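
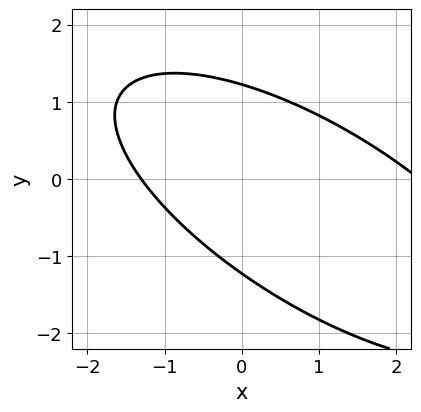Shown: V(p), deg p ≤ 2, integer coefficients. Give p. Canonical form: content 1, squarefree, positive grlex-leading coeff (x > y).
x^2 + 2*x*y + 2*y^2 - x - 3

First, the degree is 2 — the shape is more complex than any degree-1 curve.
Finally, matching integer coefficients to the picture gives p.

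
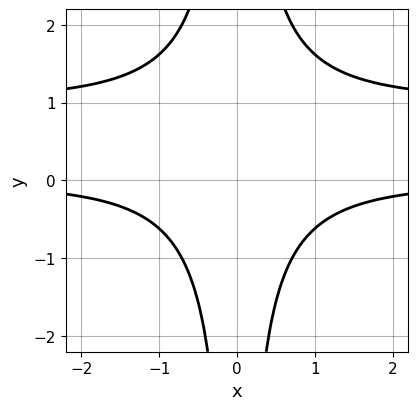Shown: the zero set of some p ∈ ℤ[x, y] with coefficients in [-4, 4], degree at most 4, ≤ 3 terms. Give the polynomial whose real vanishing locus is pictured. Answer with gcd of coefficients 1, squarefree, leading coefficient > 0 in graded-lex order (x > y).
1. deg p = 4. A generic line meets the curve in up to 4 points.
2. Symmetries: the x ↦ −x reflection is a symmetry, so x appears only in even powers.
3. Observable constraints: it misses every integer gridline on the y-axis; no x-intercept at any integer in the box.
4. Fitting integer coefficients to these (and the overall shape) gives p.

x^2*y^2 - x^2*y - 1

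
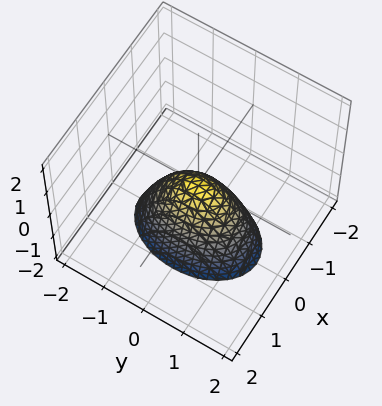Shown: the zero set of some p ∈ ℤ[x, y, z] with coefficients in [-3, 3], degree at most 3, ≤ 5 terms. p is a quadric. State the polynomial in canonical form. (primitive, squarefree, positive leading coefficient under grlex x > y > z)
The degree is 2 — a paraboloid; a quadric.
Symmetries: it's symmetric under x → −x, forcing even powers of x; it's symmetric under y → −y, forcing even powers of y.
Reading off the gridlines: it crosses the z-axis at the gridline z = 0; one y-axis crossing is at y = 0; it crosses the x-axis at the gridline x = 0.
Matching integer coefficients to the picture gives p.

2*x^2 + y^2 + z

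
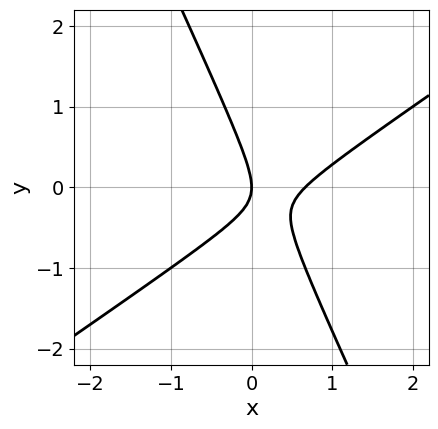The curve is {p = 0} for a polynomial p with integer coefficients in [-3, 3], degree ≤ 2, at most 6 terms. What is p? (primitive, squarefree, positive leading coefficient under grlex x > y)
3*x^2 - 3*x*y - 2*y^2 - 2*x

deg p = 2.
Against the integer gridlines: it meets the y-axis at y = 0 (among the integer gridlines); it crosses the x-axis at the gridline x = 0.
Assembling these constraints gives the stated polynomial.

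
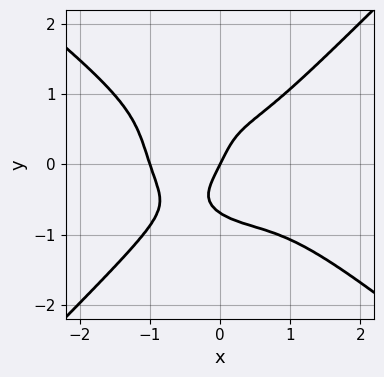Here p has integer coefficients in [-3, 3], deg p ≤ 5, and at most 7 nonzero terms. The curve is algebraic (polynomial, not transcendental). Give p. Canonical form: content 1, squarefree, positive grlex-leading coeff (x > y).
First, deg p = 4.
Next, from the axis intercepts and sections: one y-axis crossing is at y = 0; among the integer gridlines, it crosses the x-axis at x ∈ {-1, 0}.
Finally, matching integer coefficients to the picture gives p.

2*x^4 + x^3*y - 3*y^4 + 2*x - y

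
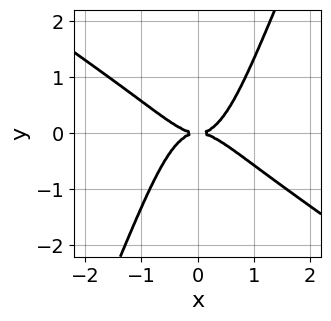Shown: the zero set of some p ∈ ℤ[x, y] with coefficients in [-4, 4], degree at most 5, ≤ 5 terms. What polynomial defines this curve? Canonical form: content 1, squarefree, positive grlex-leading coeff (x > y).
3*x^4 + 3*x^3*y - 2*x^2*y^2 - 2*y^2

(a) The degree is 4 — no degree-3 curve has this shape.
(b) Against the integer gridlines: it meets the y-axis at y = 0 (among the integer gridlines); one x-axis crossing is at x = 0.
(c) These observations pin down the coefficients.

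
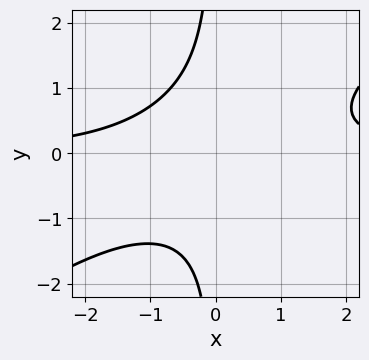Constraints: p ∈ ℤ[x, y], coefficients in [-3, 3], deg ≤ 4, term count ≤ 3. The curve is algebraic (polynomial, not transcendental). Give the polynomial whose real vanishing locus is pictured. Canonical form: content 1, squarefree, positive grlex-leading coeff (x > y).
1. The degree is 3 — the shape is more complex than any degree-2 curve.
2. From the visible intercepts: it misses every integer gridline on the x-axis; it misses every integer gridline on the y-axis.
3. Assembling these constraints gives the stated polynomial.

2*x^2*y - 3*x*y^2 - 3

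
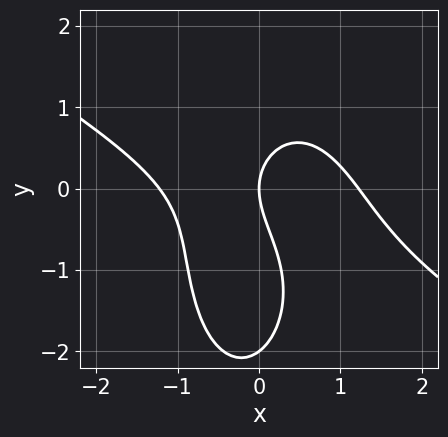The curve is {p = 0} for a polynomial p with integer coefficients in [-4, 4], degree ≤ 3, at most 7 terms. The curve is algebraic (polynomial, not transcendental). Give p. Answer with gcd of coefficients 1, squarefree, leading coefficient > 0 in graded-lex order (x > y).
2*x^3 + 3*x^2*y + y^3 + 2*y^2 - 3*x

(a) The degree is 3 — no degree-2 curve has this shape.
(b) From the visible intercepts: one x-axis crossing is at x = 0; among the integer gridlines, it crosses the y-axis at y ∈ {-2, 0}.
(c) These observations pin down the coefficients.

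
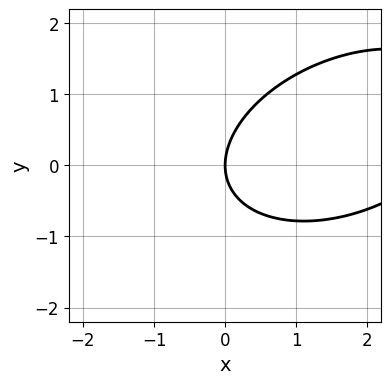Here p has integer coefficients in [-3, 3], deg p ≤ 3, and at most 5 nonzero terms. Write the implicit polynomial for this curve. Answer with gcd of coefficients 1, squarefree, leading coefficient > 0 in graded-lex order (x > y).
x^2 - x*y + 2*y^2 - 3*x

The degree is 2 — a generic line meets the curve in up to 2 points.
Observable constraints: one y-axis crossing is at y = 0; it meets the x-axis at x = 0 (among the integer gridlines).
Together with the visible shape, these determine p as stated.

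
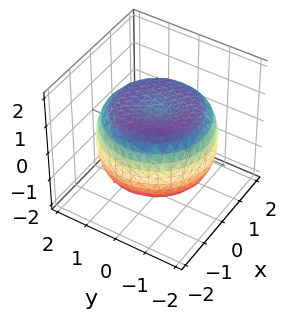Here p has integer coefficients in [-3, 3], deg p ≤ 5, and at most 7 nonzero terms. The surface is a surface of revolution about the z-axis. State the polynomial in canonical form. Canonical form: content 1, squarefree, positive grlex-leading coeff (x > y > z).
(a) deg p = 4. The shape is more complex than any degree-3 surface.
(b) Symmetries: the z-axis is an axis of rotation, so x and y enter only as x² + y².
(c) Observable constraints: the z-axis gridline crossings are at z ∈ {-1, 1}; a circular section at z = -1 has radius between 1 and 2.
(d) Matching integer coefficients to the picture gives p.

x^4 + 2*x^2*y^2 + y^4 - 2*x^2 - 2*y^2 + 3*z^2 - 3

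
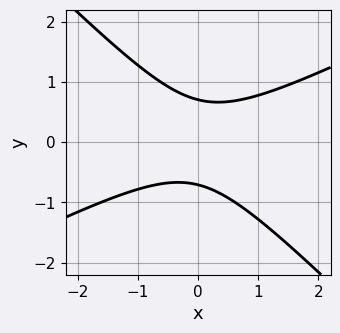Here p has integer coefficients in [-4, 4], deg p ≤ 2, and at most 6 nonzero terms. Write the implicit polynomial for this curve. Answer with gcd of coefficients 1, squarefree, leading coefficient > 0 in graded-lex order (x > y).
x^2 - x*y - 2*y^2 + 1

1. The degree is 2 — the shape is more complex than any degree-1 curve.
2. From the visible intercepts: the curve avoids every integer x-axis point in the box.
3. Putting this together gives p.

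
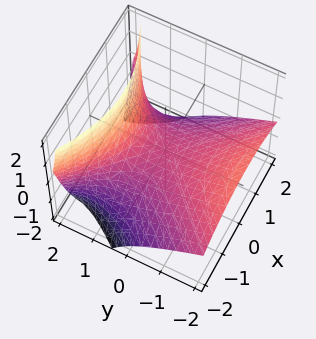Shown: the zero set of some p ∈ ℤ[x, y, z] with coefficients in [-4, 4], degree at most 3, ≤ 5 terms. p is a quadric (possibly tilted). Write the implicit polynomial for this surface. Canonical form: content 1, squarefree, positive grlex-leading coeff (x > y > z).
x^2 - y^2 - 2*y*z + 3*z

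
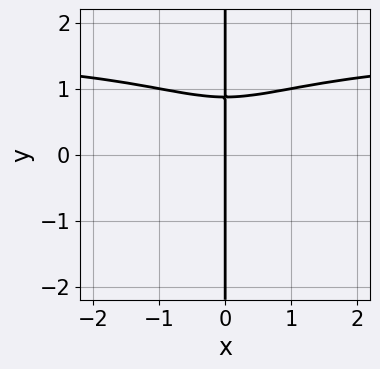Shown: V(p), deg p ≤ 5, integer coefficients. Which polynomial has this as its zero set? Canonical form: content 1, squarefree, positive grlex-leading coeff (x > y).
First, deg p = 4.
Next, against the integer gridlines: it meets the x-axis at x = 0 (among the integer gridlines); every point of the y-axis in the box is on the curve.
Finally, assembling these constraints gives the stated polynomial.

2*x^3*y + 3*x*y^3 - 3*x^3 - 2*x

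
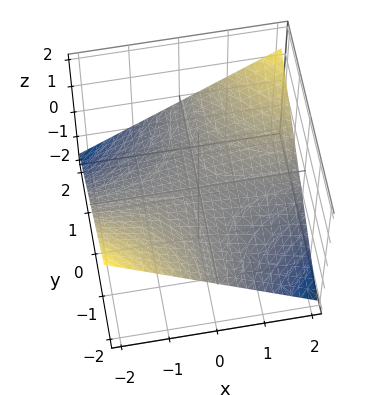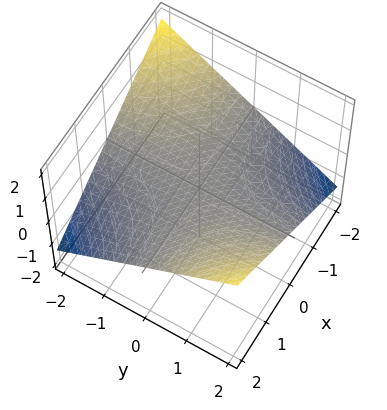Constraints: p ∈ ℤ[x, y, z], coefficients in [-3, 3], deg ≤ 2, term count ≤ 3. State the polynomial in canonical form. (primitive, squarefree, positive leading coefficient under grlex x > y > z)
1. The degree is 2 — a hyperbolic paraboloid; a quadric.
2. Against the integer gridlines: the visible x-axis segment lies entirely on the surface; every point of the y-axis in the box is on the surface; one z-axis crossing is at z = 0.
3. Putting this together gives p.

x*y - 3*z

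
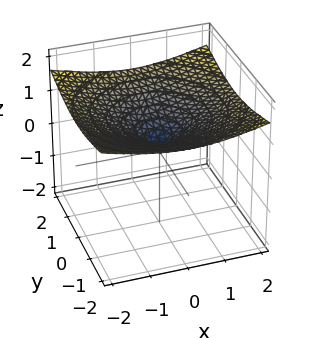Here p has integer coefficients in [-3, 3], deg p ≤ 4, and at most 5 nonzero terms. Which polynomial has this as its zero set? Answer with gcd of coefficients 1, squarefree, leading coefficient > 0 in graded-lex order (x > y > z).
(a) deg p = 3.
(b) From the visible intercepts: one y-axis crossing is at y = 0; it crosses the x-axis at the gridline x = 0.
(c) Fitting integer coefficients to these (and the overall shape) gives p.

2*z^3 - x^2 - y^2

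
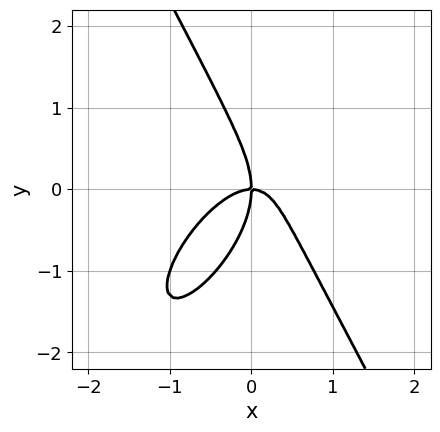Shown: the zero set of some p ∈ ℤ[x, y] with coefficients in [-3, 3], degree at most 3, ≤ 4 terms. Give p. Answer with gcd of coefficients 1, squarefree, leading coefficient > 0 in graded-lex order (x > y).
3*x^3 - 2*x^2*y + y^3 + 2*x*y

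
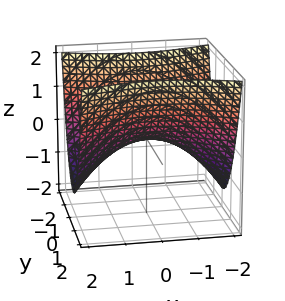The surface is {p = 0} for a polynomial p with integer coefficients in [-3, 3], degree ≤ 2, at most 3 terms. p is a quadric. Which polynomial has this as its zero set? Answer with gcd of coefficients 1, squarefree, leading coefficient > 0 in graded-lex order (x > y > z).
deg p = 2. A saddle surface; a quadric.
Symmetries: the x ↦ −x reflection is a symmetry, so x appears only in even powers; the y ↦ −y reflection is a symmetry, so y appears only in even powers.
Observable constraints: one z-axis crossing is at z = 0; it crosses the x-axis at the gridline x = 0; one y-axis crossing is at y = 0.
These observations pin down the coefficients.

x^2 - 3*y^2 + 3*z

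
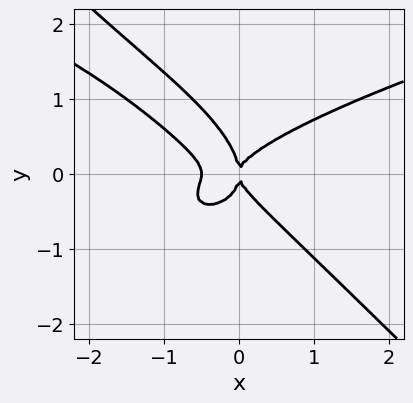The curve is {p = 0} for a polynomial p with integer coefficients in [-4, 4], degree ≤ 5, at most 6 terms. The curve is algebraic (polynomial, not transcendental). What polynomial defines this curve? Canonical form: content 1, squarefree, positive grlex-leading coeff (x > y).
3*x*y^3 + 3*y^4 - 2*x^3 + 2*x*y^2 - x^2

1. The degree is 4 — the shape is more complex than any degree-3 curve.
2. From the visible intercepts: it meets the x-axis at x = 0 (among the integer gridlines); one y-axis crossing is at y = 0.
3. Solving for integer coefficients yields p as stated.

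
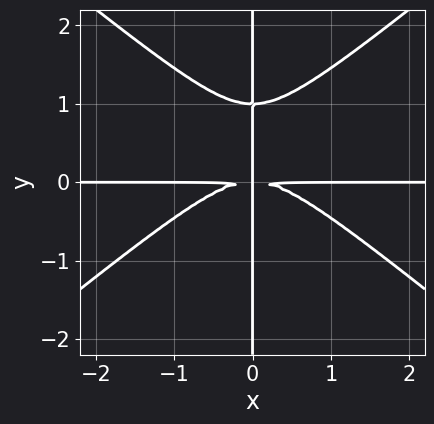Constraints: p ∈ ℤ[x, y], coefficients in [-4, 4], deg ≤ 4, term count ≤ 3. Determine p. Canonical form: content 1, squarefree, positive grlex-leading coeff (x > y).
First, degree: a generic line meets the curve in up to 4 points, so deg p = 4.
Next, reading off the gridlines: the visible x-axis segment lies entirely on the curve; every point of the y-axis in the box is on the curve.
Finally, fitting integer coefficients to these (and the overall shape) gives p.

2*x^3*y - 3*x*y^3 + 3*x*y^2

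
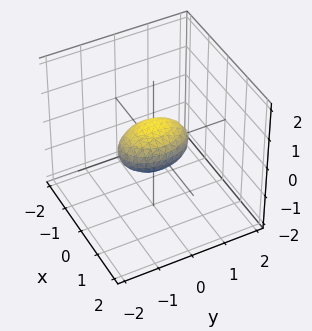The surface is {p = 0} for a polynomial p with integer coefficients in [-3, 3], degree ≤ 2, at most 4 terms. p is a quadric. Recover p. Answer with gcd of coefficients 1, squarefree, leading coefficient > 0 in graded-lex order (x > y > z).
Degree: a closed, bounded, convex surface; a quadric, so deg p = 2.
Symmetries: it's symmetric under x → −x, forcing even powers of x; the y ↦ −y reflection is a symmetry, so y appears only in even powers; it's symmetric under z → −z, forcing even powers of z.
From the visible intercepts: among the integer gridlines, it crosses the y-axis at y ∈ {-1, 1}.
These observations pin down the coefficients.

2*x^2 + y^2 + 2*z^2 - 1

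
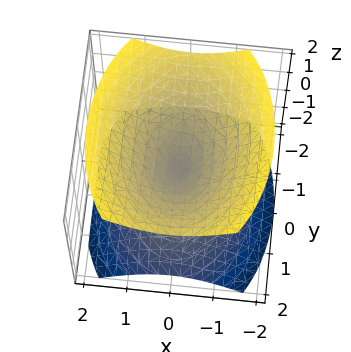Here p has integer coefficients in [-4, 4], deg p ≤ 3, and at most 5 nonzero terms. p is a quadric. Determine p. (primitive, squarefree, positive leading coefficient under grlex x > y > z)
2*x^2 + y^2 - 2*z^2

(a) There are 2 components. Treating them together as one polynomial.
(b) Degree: two nappes meeting at a single point; a quadric, so deg p = 2.
(c) Symmetries: mirror symmetry y ↦ −y ⇒ only even powers of y; mirror symmetry x ↦ −x ⇒ only even powers of x; it's symmetric under z → −z, forcing even powers of z.
(d) Observable constraints: one x-axis crossing is at x = 0; it crosses the y-axis at the gridline y = 0; it crosses the z-axis at the gridline z = 0.
(e) Together with the visible shape, these determine p as stated.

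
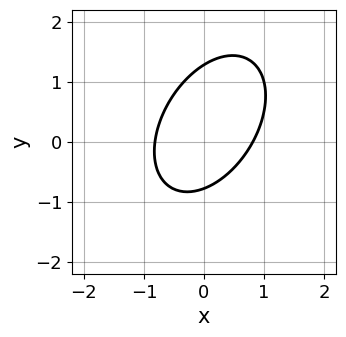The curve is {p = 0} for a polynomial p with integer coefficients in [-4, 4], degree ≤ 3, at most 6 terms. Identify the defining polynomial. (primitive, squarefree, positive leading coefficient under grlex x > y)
First, degree: the shape is more complex than any degree-1 curve, so deg p = 2.
Finally, matching integer coefficients to the picture gives p.

3*x^2 - 2*x*y + 2*y^2 - y - 2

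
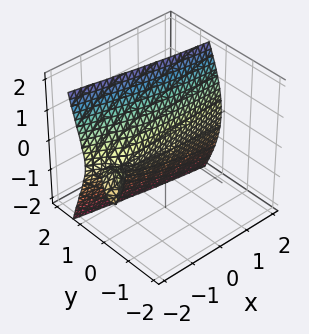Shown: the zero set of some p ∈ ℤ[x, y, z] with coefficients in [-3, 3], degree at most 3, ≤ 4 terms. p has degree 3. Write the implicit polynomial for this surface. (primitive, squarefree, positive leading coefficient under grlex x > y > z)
3*y^3 + 2*x*y - z^2 + 3*y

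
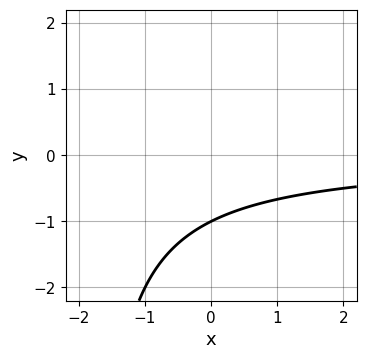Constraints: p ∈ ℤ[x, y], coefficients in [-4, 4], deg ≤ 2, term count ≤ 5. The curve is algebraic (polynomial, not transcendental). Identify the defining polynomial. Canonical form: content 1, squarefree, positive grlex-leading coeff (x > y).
(a) deg p = 2. A generic line meets the curve in up to 2 points.
(b) Observable constraints: no x-intercept at any integer in the box; it meets the y-axis at y = -1 (among the integer gridlines).
(c) Matching integer coefficients to the picture gives p.

x*y + 2*y + 2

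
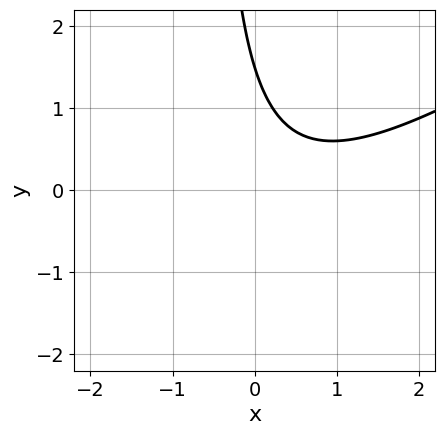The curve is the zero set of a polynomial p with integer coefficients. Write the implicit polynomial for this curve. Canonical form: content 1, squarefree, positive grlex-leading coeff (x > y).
1. The degree is 2 — a generic line meets the curve in up to 2 points.
2. From the axis intercepts and sections: it misses every integer gridline on the x-axis.
3. Matching integer coefficients to the picture gives p.

2*x^2 - 3*x*y - 2*x - 2*y + 3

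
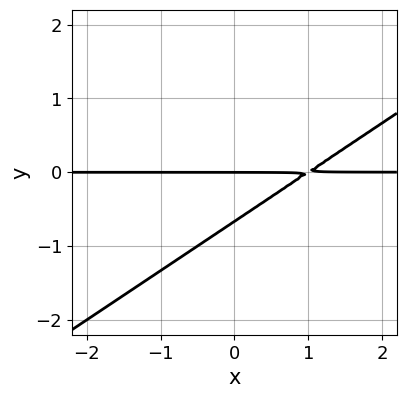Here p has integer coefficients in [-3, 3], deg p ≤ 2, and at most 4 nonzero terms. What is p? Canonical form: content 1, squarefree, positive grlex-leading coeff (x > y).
1. The degree is 2 — a generic line meets the curve in up to 2 points.
2. Checking where it meets the axes: it crosses the y-axis at the gridline y = 0; every point of the x-axis in the box is on the curve.
3. These observations pin down the coefficients.

2*x*y - 3*y^2 - 2*y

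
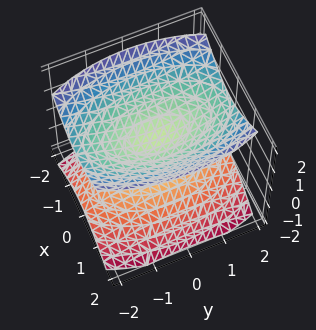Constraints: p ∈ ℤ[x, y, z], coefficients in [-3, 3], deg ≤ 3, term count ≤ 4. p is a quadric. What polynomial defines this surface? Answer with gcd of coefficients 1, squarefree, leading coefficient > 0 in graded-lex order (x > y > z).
3*x^2 + y^2 - 3*z^2 + 1

(a) I count 2 distinct pieces.
(b) Degree: two sheets facing apart; a quadric, so deg p = 2.
(c) Symmetries: the z ↦ −z reflection is a symmetry, so z appears only in even powers; the x ↦ −x reflection is a symmetry, so x appears only in even powers; it's symmetric under y → −y, forcing even powers of y.
(d) From the visible intercepts: it misses every integer gridline on the x-axis; it misses every integer gridline on the y-axis.
(e) Fitting integer coefficients to these (and the overall shape) gives p.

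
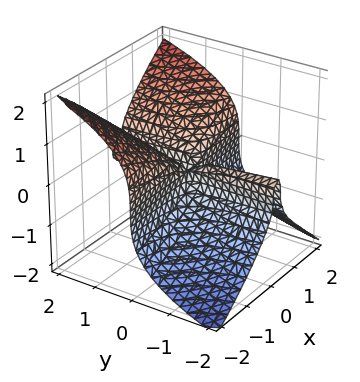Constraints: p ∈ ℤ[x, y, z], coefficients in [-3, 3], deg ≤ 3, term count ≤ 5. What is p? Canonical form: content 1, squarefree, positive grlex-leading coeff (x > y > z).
3*x^2*y - 3*z^3 - x*y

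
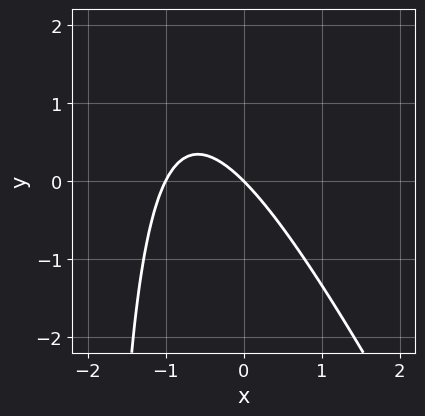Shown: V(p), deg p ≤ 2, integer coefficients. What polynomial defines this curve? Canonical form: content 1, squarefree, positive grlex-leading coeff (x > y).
(a) deg p = 2.
(b) From the visible intercepts: among the integer gridlines, it crosses the x-axis at x ∈ {-1, 0}; one y-axis crossing is at y = 0.
(c) Together with the visible shape, these determine p as stated.

2*x^2 + x*y + 2*x + 2*y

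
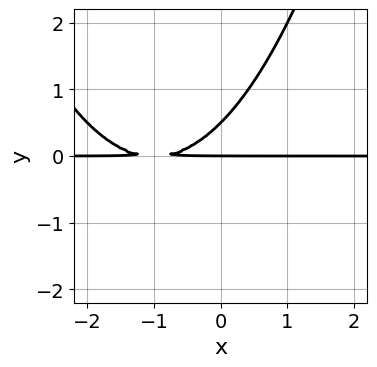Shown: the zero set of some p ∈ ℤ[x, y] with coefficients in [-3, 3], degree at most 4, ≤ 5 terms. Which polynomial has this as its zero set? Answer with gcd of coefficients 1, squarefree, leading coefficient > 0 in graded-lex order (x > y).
x^2*y + 2*x*y - 2*y^2 + y

1. The degree is 3 — a generic line meets the curve in up to 3 points.
2. Reading off the gridlines: one y-axis crossing is at y = 0; every point of the x-axis in the box is on the curve.
3. Together with the visible shape, these determine p as stated.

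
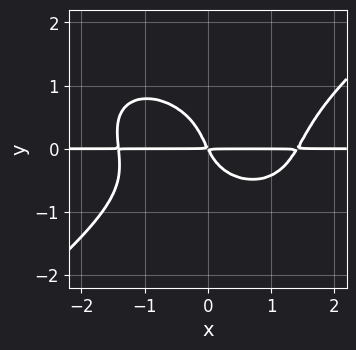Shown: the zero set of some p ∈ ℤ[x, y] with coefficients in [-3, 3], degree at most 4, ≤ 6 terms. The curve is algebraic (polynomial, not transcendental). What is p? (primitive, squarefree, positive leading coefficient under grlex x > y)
x^3*y - 2*y^4 - x*y^2 - 2*x*y - y^2

First, deg p = 4. No degree-3 curve has this shape.
Next, observable constraints: every point of the x-axis in the box is on the curve.
Finally, putting this together gives p.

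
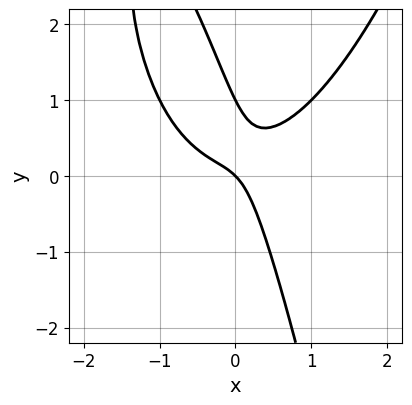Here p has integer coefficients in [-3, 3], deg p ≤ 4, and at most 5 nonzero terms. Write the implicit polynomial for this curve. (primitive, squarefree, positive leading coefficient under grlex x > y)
2*x^3 - 3*x*y - y^2 + x + y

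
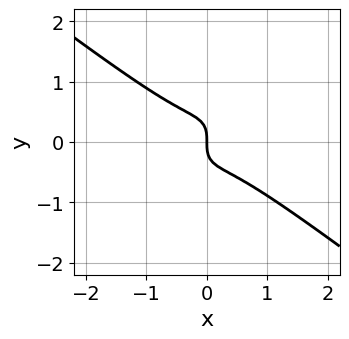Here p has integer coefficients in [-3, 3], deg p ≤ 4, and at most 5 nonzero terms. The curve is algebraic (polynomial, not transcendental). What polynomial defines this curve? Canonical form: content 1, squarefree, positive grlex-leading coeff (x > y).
deg p = 3. A generic line meets the curve in up to 3 points.
From the axis intercepts and sections: it crosses the x-axis at the gridline x = 0; it meets the y-axis at y = 0 (among the integer gridlines).
These observations pin down the coefficients.

2*x^3 - 2*x*y^2 + 2*y^3 + x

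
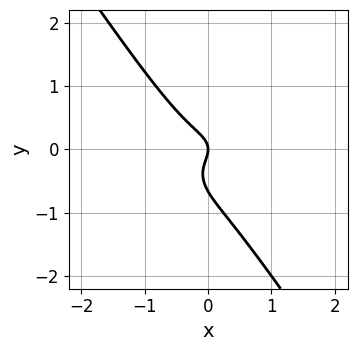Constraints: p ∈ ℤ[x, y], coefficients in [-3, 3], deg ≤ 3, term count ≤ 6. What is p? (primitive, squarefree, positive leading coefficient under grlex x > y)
(a) The degree is 3 — a generic line meets the curve in up to 3 points.
(b) From the axis intercepts and sections: it meets the y-axis at y = 0 (among the integer gridlines); it crosses the x-axis at the gridline x = 0.
(c) These observations pin down the coefficients.

3*x^3 + 3*x*y^2 + 3*y^3 + 2*y^2 + x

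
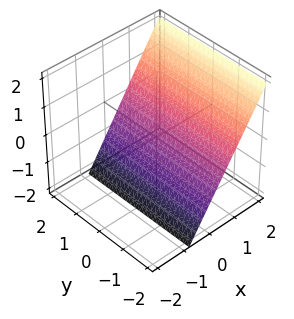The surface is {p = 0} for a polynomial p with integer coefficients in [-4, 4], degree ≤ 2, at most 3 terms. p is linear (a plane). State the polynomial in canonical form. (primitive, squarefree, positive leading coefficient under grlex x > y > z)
1. Degree: every cross-section is a straight line — this is a plane, so deg p = 1.
2. From the axis intercepts and sections: it meets the z-axis at z = -1 (among the integer gridlines); it misses every integer gridline on the y-axis.
3. Assembling these constraints gives the stated polynomial.

3*x - 2*z - 2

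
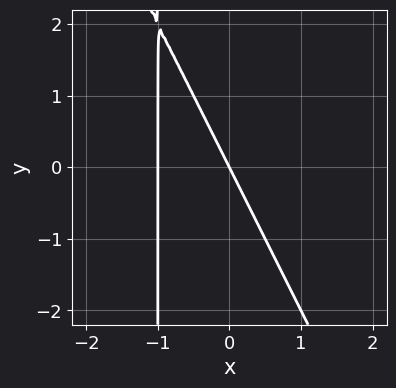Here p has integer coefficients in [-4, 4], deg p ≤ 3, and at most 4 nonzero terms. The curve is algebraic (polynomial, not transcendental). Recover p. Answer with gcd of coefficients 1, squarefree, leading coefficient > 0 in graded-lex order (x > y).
First, degree: a generic line meets the curve in up to 2 points, so deg p = 2.
Next, from the axis intercepts and sections: among the integer gridlines, it crosses the x-axis at x ∈ {-1, 0}; one y-axis crossing is at y = 0.
Finally, solving for integer coefficients yields p as stated.

2*x^2 + x*y + 2*x + y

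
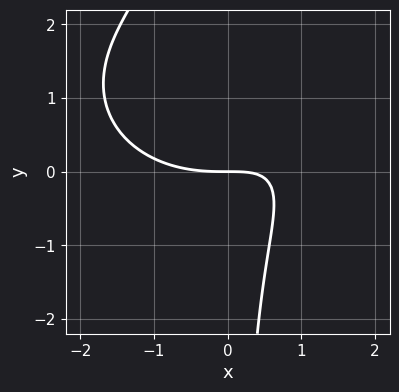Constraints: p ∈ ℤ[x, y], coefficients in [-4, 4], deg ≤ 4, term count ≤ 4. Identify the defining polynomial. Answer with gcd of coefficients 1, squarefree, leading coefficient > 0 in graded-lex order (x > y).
1. deg p = 3. No degree-2 curve has this shape.
2. From the axis intercepts and sections: it crosses the x-axis at the gridline x = 0; one y-axis crossing is at y = 0.
3. Together with the visible shape, these determine p as stated.

x^3 + 2*x*y^2 - 3*x*y + 3*y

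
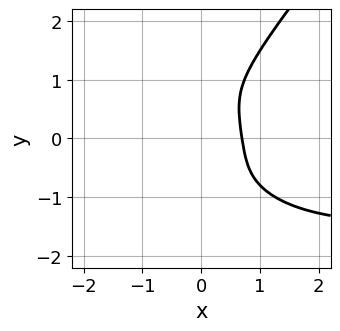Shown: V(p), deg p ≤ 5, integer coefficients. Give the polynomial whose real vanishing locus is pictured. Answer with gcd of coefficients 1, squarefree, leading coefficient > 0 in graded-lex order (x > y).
2*x^3*y - y^4 + 3*x^3 - 1

deg p = 4. The shape is more complex than any degree-3 curve.
Checking where it meets the axes: no y-intercept at any integer in the box.
These observations pin down the coefficients.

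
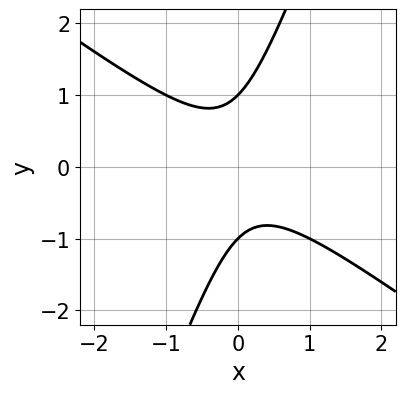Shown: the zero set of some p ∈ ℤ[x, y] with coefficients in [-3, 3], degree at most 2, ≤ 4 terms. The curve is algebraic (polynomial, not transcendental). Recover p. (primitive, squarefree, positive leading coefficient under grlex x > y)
2*x^2 + 2*x*y - y^2 + 1

The degree is 2 — no degree-1 curve has this shape.
From the axis intercepts and sections: among the integer gridlines, it crosses the y-axis at y ∈ {-1, 1}; it misses every integer gridline on the x-axis.
Solving for integer coefficients yields p as stated.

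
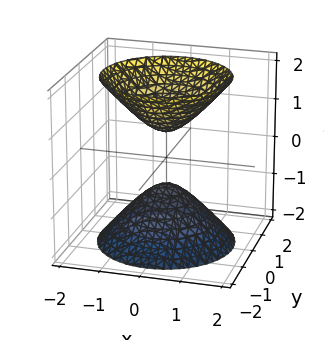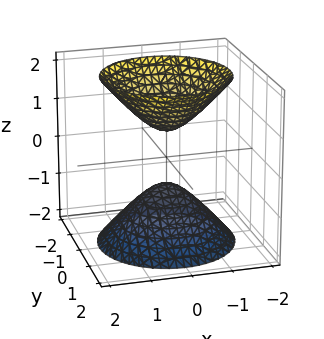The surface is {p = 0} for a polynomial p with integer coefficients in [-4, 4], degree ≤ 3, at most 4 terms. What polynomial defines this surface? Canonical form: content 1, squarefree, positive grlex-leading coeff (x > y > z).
3*x^2 + 3*y^2 - 2*z^2 + 1

1. The picture has 2 separate pieces. They look like related sheets of one shape, so recover p as a whole.
2. The degree is 2 — two separate bowl-shaped sheets opening away from each other; a quadric.
3. Symmetries: the z ↦ −z reflection is a symmetry, so z appears only in even powers; every cross-section ⟂ z is a circle, so x, y appear only via x² + y².
4. Observable constraints: no y-intercept at any integer in the box; a circular section at z = 1 has radius between 0 and 1; it misses every integer gridline on the x-axis.
5. The integer polynomial consistent with all of this is the stated p.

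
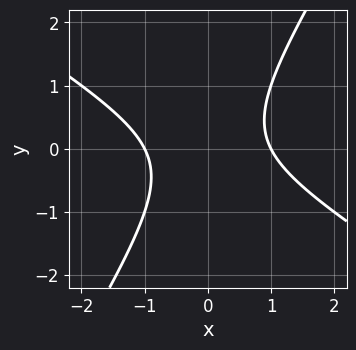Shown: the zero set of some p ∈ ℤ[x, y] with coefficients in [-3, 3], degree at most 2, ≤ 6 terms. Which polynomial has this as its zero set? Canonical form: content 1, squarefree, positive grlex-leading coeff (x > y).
x^2 + x*y - y^2 - 1

(a) Degree: the shape is more complex than any degree-1 curve, so deg p = 2.
(b) Observable constraints: among the integer gridlines, it crosses the x-axis at x ∈ {-1, 1}; it misses every integer gridline on the y-axis.
(c) Together with the visible shape, these determine p as stated.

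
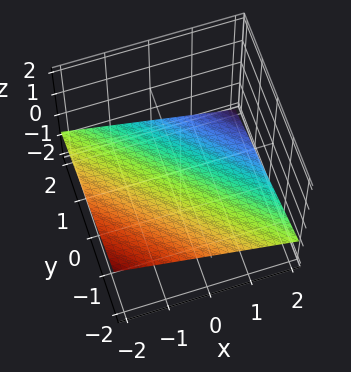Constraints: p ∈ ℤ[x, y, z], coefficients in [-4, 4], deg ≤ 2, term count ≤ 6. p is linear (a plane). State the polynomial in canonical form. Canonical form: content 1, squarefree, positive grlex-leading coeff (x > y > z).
First, degree: every cross-section is a straight line — this is a plane, so deg p = 1.
Next, against the integer gridlines: it crosses the y-axis at the gridline y = -2; one x-axis crossing is at x = -2.
Finally, fitting integer coefficients to these (and the overall shape) gives p.

x + y + 3*z + 2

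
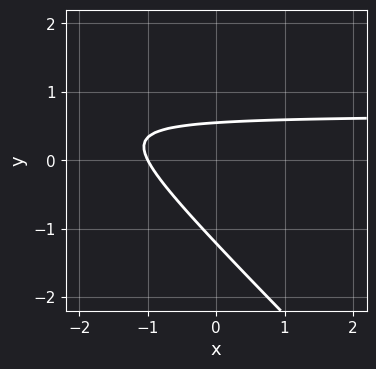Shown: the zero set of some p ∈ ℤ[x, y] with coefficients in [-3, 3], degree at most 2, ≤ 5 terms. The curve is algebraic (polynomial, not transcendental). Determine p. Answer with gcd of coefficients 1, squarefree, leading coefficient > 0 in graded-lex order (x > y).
1. The degree is 2 — a generic line meets the curve in up to 2 points.
2. Checking where it meets the axes: one x-axis crossing is at x = -1.
3. The integer polynomial consistent with all of this is the stated p.

3*x*y + 3*y^2 - 2*x + 2*y - 2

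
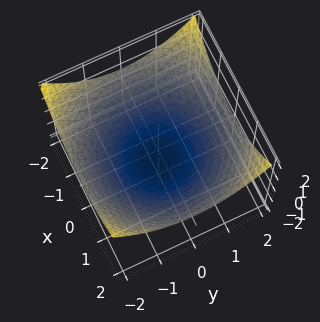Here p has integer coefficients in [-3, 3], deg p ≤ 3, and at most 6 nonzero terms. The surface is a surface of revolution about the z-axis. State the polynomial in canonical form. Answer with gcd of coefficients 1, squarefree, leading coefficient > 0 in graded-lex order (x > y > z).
x^2 + y^2 - 3*z - 3

Degree: the shape is more complex than any degree-1 surface, so deg p = 2.
Symmetry: the surface is invariant under rotation about z: p = q(x² + y², z).
Observable constraints: one z-axis crossing is at z = -1; a circular section at z = 0 has radius between 1 and 2.
Together with the visible shape, these determine p as stated.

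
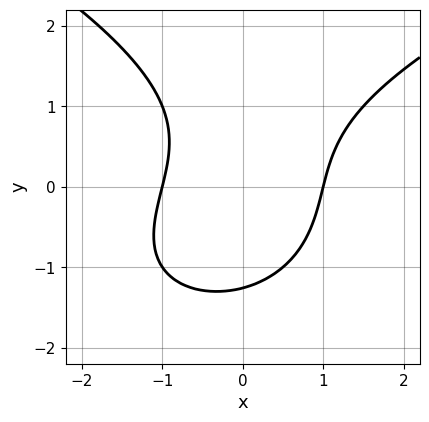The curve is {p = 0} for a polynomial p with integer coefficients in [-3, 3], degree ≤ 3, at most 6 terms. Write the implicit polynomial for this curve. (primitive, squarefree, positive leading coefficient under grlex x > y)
y^3 - 2*x^2 + x*y + 2

(a) The degree is 3 — a generic line meets the curve in up to 3 points.
(b) Observable constraints: the x-axis gridline crossings are at x ∈ {-1, 1}.
(c) Together with the visible shape, these determine p as stated.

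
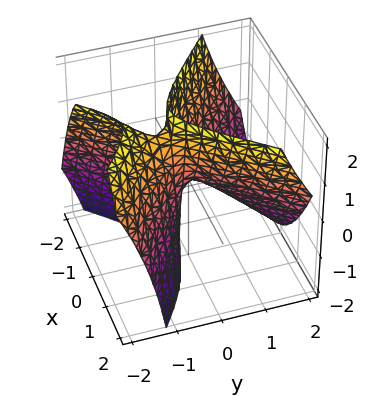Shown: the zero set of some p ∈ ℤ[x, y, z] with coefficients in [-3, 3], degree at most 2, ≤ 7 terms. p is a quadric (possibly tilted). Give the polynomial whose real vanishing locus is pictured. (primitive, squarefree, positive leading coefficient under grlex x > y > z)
3*x^2 + x*y - 3*y^2 - 3*y*z - z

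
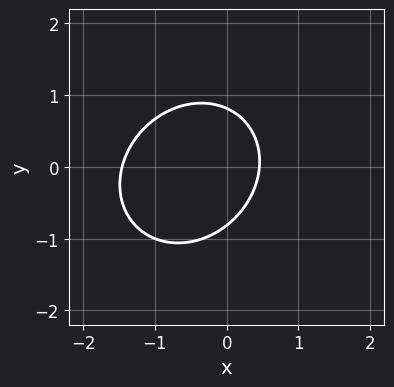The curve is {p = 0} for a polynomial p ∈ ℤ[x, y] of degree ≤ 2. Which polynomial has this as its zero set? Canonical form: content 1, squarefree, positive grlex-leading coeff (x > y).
3*x^2 - x*y + 3*y^2 + 3*x - 2

(a) Degree: the shape is more complex than any degree-1 curve, so deg p = 2.
(b) Matching integer coefficients to the picture gives p.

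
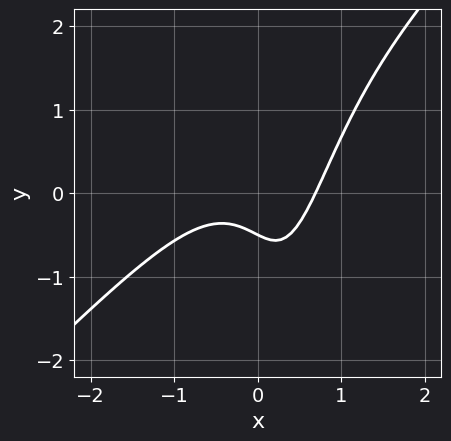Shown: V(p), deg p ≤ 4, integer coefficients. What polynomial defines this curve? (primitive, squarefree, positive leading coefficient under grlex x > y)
3*x^3 - 3*x^2*y + 2*x*y - 2*y - 1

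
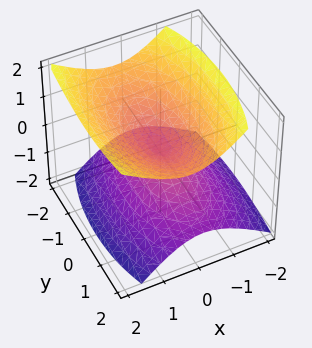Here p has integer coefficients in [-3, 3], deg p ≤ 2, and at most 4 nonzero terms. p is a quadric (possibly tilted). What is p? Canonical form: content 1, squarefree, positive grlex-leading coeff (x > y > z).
First, deg p = 2.
Next, reading off the gridlines: it crosses the y-axis at the gridline y = 0; it meets the z-axis at z = 0 (among the integer gridlines); one x-axis crossing is at x = 0.
Finally, fitting integer coefficients to these (and the overall shape) gives p.

3*x^2 - x*z + y^2 - 3*z^2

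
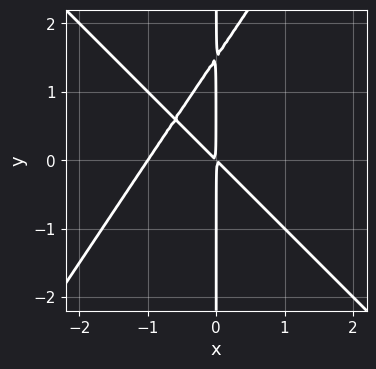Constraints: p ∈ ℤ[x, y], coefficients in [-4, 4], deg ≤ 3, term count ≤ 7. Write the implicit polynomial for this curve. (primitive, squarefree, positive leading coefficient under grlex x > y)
3*x^3 + x^2*y - 2*x*y^2 + 3*x^2 + 3*x*y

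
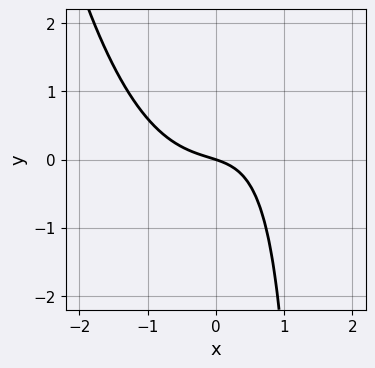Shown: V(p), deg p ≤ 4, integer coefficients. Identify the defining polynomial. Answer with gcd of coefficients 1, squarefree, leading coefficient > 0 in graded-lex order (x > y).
2*x^3 - 2*x*y + x + 3*y

(a) The degree is 3 — a generic line meets the curve in up to 3 points.
(b) Checking where it meets the axes: it crosses the x-axis at the gridline x = 0; it crosses the y-axis at the gridline y = 0.
(c) Fitting integer coefficients to these (and the overall shape) gives p.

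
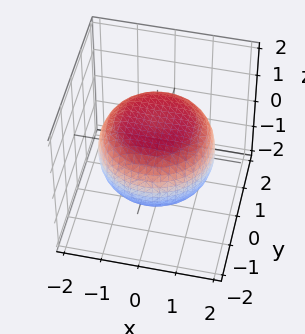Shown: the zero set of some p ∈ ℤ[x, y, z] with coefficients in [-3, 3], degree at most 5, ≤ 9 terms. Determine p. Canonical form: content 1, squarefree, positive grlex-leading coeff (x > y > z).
(a) Degree: no degree-3 surface has this shape, so deg p = 4.
(b) By symmetry, the z-axis is an axis of rotation, so x and y enter only as x² + y².
(c) Checking where it meets the axes: a circular section at z = -1 has radius exactly 1; the z-axis gridline crossings are at z ∈ {-1, 1}.
(d) Fitting integer coefficients to these (and the overall shape) gives p.

x^4 + 2*x^2*y^2 + y^4 - x^2 - y^2 + 3*z^2 - 3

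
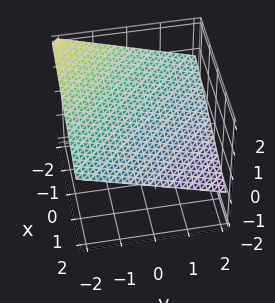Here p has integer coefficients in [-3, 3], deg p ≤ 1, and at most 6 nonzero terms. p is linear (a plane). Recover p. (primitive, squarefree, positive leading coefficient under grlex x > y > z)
(a) Degree: every cross-section is a straight line — this is a plane, so deg p = 1.
(b) Checking where it meets the axes: it crosses the x-axis at the gridline x = 2; one y-axis crossing is at y = 2.
(c) Assembling these constraints gives the stated polynomial.

x + y + 3*z - 2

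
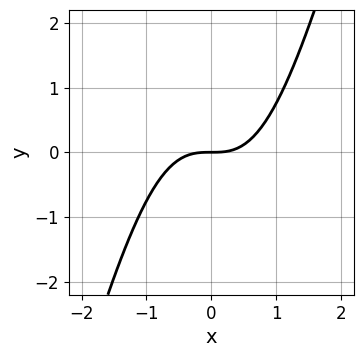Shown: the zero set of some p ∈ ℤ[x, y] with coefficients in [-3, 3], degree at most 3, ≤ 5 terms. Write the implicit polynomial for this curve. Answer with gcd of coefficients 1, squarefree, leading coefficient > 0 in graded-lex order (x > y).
First, the degree is 3 — the shape is more complex than any degree-2 curve.
Then, checking where it meets the axes: it crosses the x-axis at the gridline x = 0; it crosses the y-axis at the gridline y = 0.
Finally, putting this together gives p.

3*x^3 - x^2*y - 3*y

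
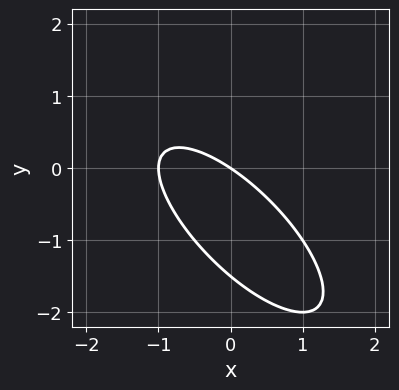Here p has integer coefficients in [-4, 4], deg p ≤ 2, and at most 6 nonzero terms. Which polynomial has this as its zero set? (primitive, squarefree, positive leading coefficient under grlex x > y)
2*x^2 + 3*x*y + 2*y^2 + 2*x + 3*y

1. deg p = 2. No degree-1 curve has this shape.
2. From the visible intercepts: among the integer gridlines, it crosses the x-axis at x ∈ {-1, 0}; it crosses the y-axis at the gridline y = 0.
3. Together with the visible shape, these determine p as stated.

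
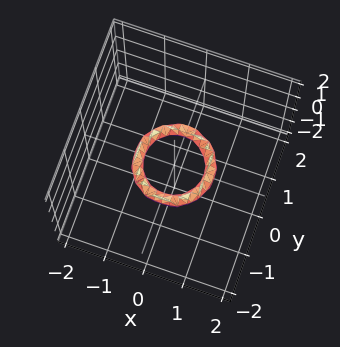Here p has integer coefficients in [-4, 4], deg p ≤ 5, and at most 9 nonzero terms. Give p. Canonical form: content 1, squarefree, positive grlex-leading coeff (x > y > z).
1. The degree is 4 — no degree-3 surface has this shape.
2. By symmetry, every cross-section ⟂ z is a circle, so x, y appear only via x² + y².
3. Observable constraints: among the integer gridlines, it crosses the y-axis at y ∈ {-1, 1}; the x-axis gridline crossings are at x ∈ {-1, 1}; a circular section at z = 0 has radius between 0 and 1.
4. These observations pin down the coefficients.

2*x^4 + 4*x^2*y^2 + 2*y^4 - 3*x^2 - 3*y^2 + 2*z^2 + 1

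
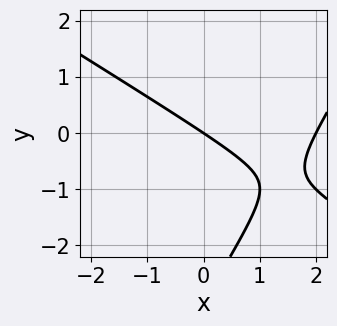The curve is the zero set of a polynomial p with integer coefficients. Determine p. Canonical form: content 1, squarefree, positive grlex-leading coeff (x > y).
1. The degree is 2 — a generic line meets the curve in up to 2 points.
2. Checking where it meets the axes: one y-axis crossing is at y = 0; among the integer gridlines, it crosses the x-axis at x ∈ {0, 2}.
3. Matching integer coefficients to the picture gives p.

x^2 + x*y - y^2 - 2*x - 3*y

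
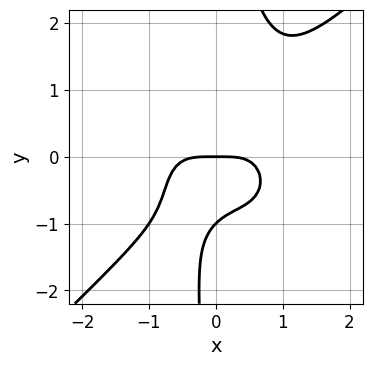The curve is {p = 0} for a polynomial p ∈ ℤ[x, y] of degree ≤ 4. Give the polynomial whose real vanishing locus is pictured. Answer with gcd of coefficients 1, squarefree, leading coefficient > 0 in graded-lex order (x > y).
x^4 - x*y^3 + y^2 + y

First, deg p = 4. No degree-3 curve has this shape.
Next, observable constraints: among the integer gridlines, it crosses the y-axis at y ∈ {-1, 0}; it crosses the x-axis at the gridline x = 0.
Finally, the integer polynomial consistent with all of this is the stated p.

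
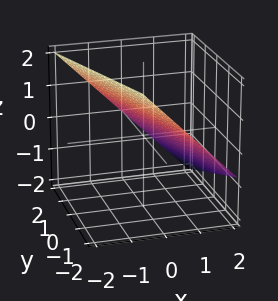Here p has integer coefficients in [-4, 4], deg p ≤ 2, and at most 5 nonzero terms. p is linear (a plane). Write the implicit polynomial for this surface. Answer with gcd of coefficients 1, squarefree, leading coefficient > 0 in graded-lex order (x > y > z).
First, the degree is 1 — the surface is flat (a plane).
Then, from the visible intercepts: one y-axis crossing is at y = 2.
Finally, these observations pin down the coefficients.

3*x + y + 3*z - 2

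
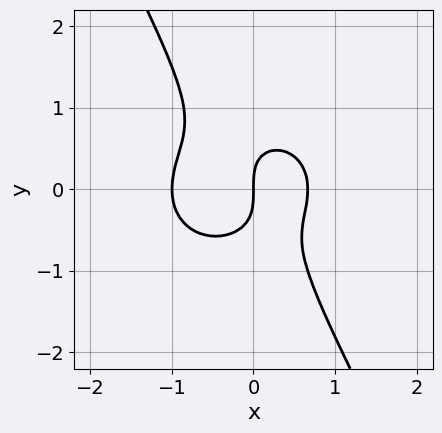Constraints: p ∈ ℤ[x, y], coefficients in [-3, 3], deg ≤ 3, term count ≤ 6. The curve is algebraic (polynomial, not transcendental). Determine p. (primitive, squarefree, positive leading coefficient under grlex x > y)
3*x^3 + 3*x*y^2 + 2*y^3 + x^2 - 2*x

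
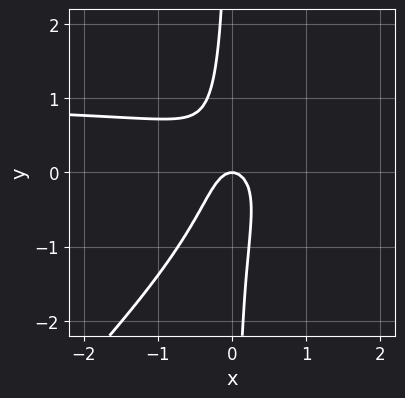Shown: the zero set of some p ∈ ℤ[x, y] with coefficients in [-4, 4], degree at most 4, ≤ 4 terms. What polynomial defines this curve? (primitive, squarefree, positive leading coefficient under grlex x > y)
3*x^2*y - 3*x*y^2 - 3*x^2 - y

(a) Degree: no degree-2 curve has this shape, so deg p = 3.
(b) From the axis intercepts and sections: one y-axis crossing is at y = 0; one x-axis crossing is at x = 0.
(c) Matching integer coefficients to the picture gives p.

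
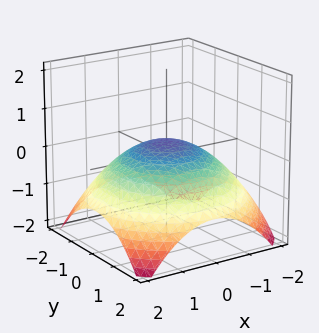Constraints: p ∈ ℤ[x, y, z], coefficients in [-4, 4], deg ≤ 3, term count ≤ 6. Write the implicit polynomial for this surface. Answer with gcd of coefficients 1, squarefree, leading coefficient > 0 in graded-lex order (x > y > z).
x^2 + y^2 + 3*z - 1

1. deg p = 2. No degree-1 surface has this shape.
2. Symmetries: the z-axis is an axis of rotation, so x and y enter only as x² + y².
3. Checking where it meets the axes: among the integer gridlines, it crosses the y-axis at y ∈ {-1, 1}; the x-axis gridline crossings are at x ∈ {-1, 1}; a circular section at z = 0 has radius exactly 1.
4. These observations pin down the coefficients.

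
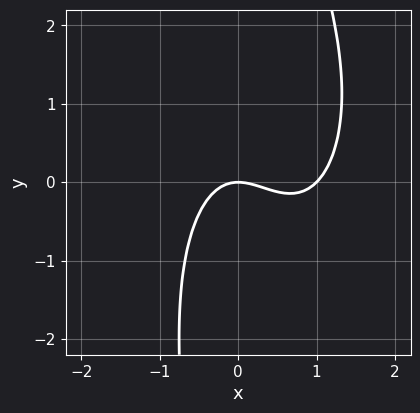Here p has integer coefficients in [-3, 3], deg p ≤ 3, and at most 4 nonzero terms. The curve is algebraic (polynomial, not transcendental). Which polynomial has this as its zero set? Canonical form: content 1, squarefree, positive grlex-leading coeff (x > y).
3*x^3 + x*y^2 - 3*x^2 - 3*y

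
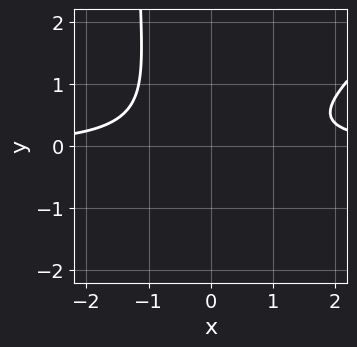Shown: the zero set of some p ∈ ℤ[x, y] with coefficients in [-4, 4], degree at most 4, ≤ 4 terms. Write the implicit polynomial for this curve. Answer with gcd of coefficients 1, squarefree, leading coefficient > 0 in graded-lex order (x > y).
2*x^2*y - 2*x*y^2 - 3*y^2 - 2

(a) The degree is 3 — the shape is more complex than any degree-2 curve.
(b) From the axis intercepts and sections: the curve avoids every integer x-axis point in the box; it misses every integer gridline on the y-axis.
(c) The integer polynomial consistent with all of this is the stated p.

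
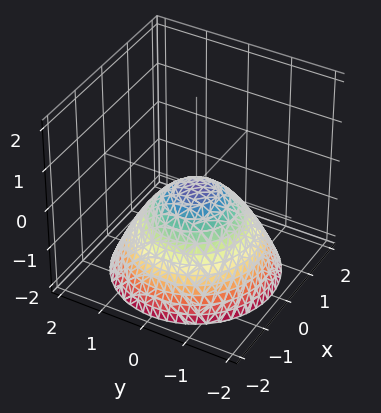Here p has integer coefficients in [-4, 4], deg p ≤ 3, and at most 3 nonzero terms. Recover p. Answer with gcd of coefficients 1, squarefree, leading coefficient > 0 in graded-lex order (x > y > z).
1. Degree: a paraboloid; a quadric, so deg p = 2.
2. By symmetry, the z-axis is an axis of rotation, so x and y enter only as x² + y².
3. Against the integer gridlines: it meets the x-axis at x = 0 (among the integer gridlines); a circular section at z = -2 has radius between 1 and 2; one y-axis crossing is at y = 0; one z-axis crossing is at z = 0.
4. Assembling these constraints gives the stated polynomial.

2*x^2 + 2*y^2 + 3*z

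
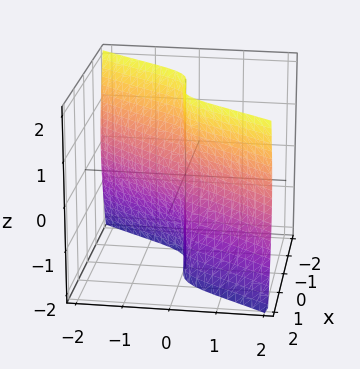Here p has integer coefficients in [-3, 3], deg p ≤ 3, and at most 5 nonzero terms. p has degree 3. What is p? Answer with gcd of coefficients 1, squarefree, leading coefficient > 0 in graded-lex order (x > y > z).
2*x^3 - y^3 - y*z^2

1. deg p = 3.
2. Observable constraints: every point of the z-axis in the box is on the surface; one x-axis crossing is at x = 0.
3. Fitting integer coefficients to these (and the overall shape) gives p.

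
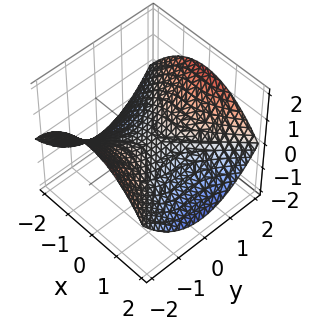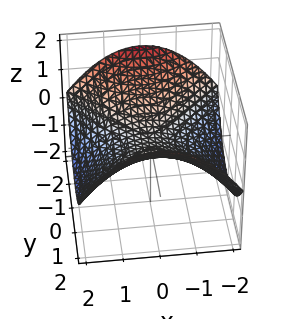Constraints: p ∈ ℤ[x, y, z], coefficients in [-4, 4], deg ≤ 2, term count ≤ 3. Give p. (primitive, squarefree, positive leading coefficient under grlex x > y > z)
x^2 - y^2 + 3*z

Degree: a saddle surface; a quadric, so deg p = 2.
Symmetries: the y ↦ −y reflection is a symmetry, so y appears only in even powers; it's symmetric under x → −x, forcing even powers of x.
Reading off the gridlines: one z-axis crossing is at z = 0; it meets the y-axis at y = 0 (among the integer gridlines).
Solving for integer coefficients yields p as stated.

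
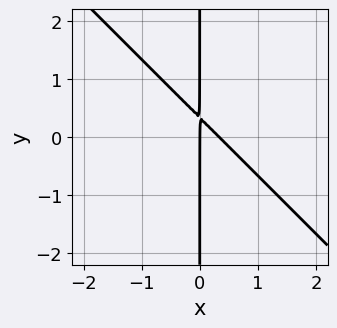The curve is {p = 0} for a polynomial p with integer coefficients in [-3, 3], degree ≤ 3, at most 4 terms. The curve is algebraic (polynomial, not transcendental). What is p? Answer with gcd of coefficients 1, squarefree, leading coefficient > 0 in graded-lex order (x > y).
deg p = 2. The shape is more complex than any degree-1 curve.
Reading off the gridlines: it meets the x-axis at x = 0 (among the integer gridlines); the visible y-axis segment lies entirely on the curve.
Assembling these constraints gives the stated polynomial.

3*x^2 + 3*x*y - x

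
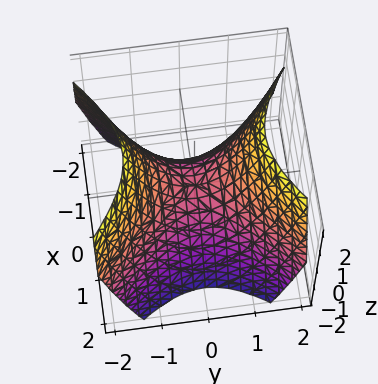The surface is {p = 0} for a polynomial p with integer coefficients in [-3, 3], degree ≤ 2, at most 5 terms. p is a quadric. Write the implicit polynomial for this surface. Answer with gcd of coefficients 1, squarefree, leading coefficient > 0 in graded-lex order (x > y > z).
1. deg p = 2. A hyperbolic paraboloid; a quadric.
2. Symmetries: it's symmetric under y → −y, forcing even powers of y; it's symmetric under x → −x, forcing even powers of x.
3. From the visible intercepts: one z-axis crossing is at z = 0; it meets the x-axis at x = 0 (among the integer gridlines).
4. Assembling these constraints gives the stated polynomial.

x^2 - y^2 + z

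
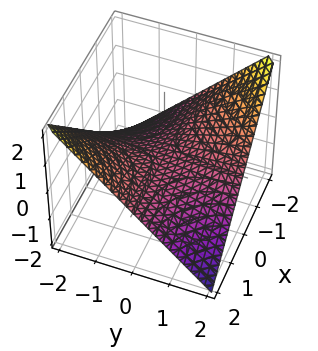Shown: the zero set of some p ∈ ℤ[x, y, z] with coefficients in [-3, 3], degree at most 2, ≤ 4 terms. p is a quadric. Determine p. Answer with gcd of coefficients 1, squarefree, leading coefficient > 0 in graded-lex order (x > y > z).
x*y + 2*z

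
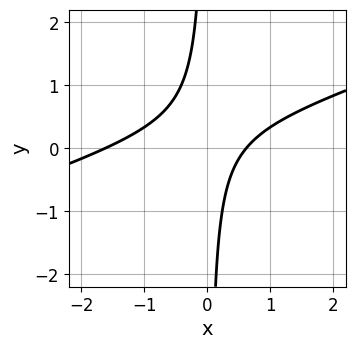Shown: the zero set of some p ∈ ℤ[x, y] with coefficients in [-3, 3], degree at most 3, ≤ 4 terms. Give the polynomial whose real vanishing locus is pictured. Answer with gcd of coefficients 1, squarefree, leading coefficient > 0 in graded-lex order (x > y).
x^2 - 3*x*y + x - 1

First, the degree is 2 — the shape is more complex than any degree-1 curve.
Then, from the axis intercepts and sections: no y-intercept at any integer in the box.
Finally, solving for integer coefficients yields p as stated.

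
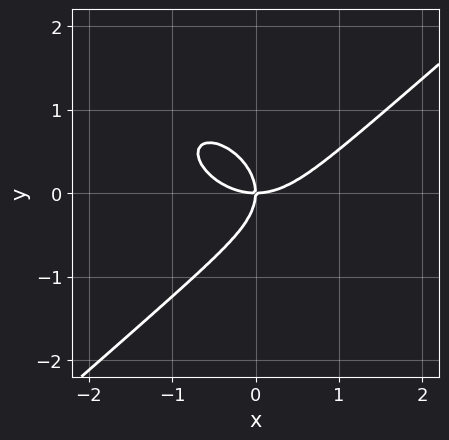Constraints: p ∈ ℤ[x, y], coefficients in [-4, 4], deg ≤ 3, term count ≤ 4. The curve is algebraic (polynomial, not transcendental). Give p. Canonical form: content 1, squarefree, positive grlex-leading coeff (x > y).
2*x^3 - 3*y^3 - 3*x*y

First, degree: the shape is more complex than any degree-2 curve, so deg p = 3.
Then, against the integer gridlines: it meets the y-axis at y = 0 (among the integer gridlines); it meets the x-axis at x = 0 (among the integer gridlines).
Finally, the integer polynomial consistent with all of this is the stated p.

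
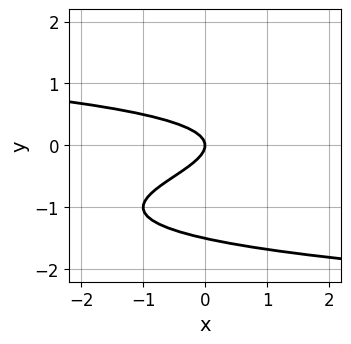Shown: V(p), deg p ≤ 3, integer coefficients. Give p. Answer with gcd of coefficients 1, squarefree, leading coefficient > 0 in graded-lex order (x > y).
2*y^3 + 3*y^2 + x

First, degree: no degree-2 curve has this shape, so deg p = 3.
Next, from the visible intercepts: one y-axis crossing is at y = 0; it crosses the x-axis at the gridline x = 0.
Finally, fitting integer coefficients to these (and the overall shape) gives p.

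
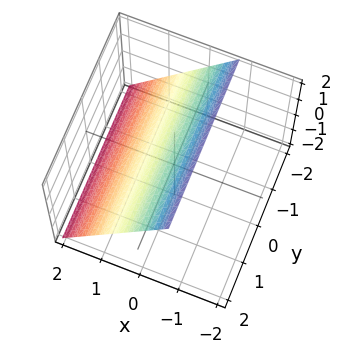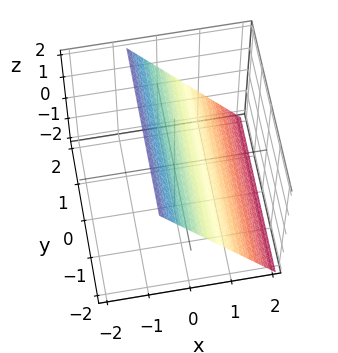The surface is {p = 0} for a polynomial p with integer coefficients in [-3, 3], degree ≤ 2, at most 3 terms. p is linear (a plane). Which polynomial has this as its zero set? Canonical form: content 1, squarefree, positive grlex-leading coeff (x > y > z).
3*x + 2*z - 2

1. Degree: the surface is flat (a plane), so deg p = 1.
2. Reading off the gridlines: it crosses the z-axis at the gridline z = 1; no y-intercept at any integer in the box.
3. Solving for integer coefficients yields p as stated.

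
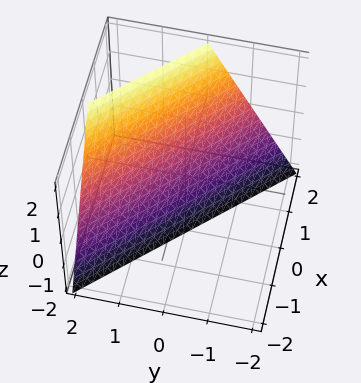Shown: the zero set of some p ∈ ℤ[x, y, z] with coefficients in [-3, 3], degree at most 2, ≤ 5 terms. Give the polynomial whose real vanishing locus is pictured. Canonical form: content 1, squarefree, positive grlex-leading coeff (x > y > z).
2*x + 2*y - z - 2

First, the degree is 1 — the surface is flat (a plane).
Next, from the axis intercepts and sections: it meets the z-axis at z = -2 (among the integer gridlines); it crosses the y-axis at the gridline y = 1; it crosses the x-axis at the gridline x = 1.
Finally, matching integer coefficients to the picture gives p.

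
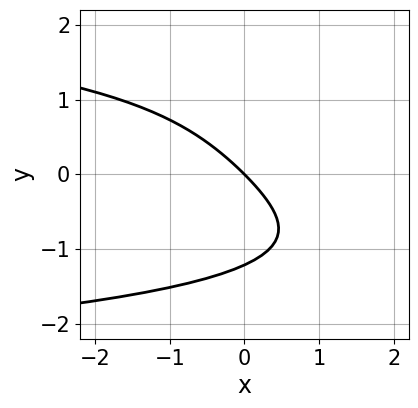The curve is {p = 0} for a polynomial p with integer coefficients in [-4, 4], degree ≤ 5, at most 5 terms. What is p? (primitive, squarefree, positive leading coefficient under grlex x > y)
y^4 + y^2 + 3*x + 3*y

First, deg p = 4. No degree-3 curve has this shape.
Then, from the visible intercepts: one x-axis crossing is at x = 0; one y-axis crossing is at y = 0.
Finally, solving for integer coefficients yields p as stated.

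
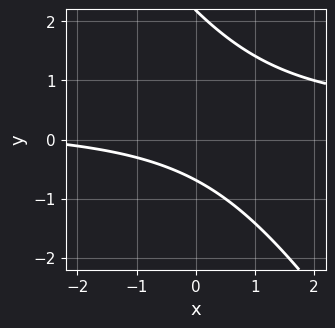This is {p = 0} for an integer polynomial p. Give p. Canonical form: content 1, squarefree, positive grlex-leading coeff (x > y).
First, degree: the shape is more complex than any degree-1 curve, so deg p = 2.
Next, reading off the gridlines: no x-intercept at any integer in the box.
Finally, solving for integer coefficients yields p as stated.

3*x*y + 2*y^2 - x - 3*y - 3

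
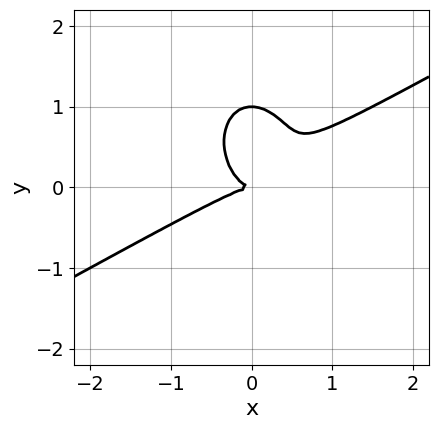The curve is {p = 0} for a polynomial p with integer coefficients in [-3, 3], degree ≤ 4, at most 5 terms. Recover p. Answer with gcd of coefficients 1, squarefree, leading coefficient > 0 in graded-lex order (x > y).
2*x^3 - 3*x^2*y - 2*y^3 + 2*y^2

First, deg p = 3. The shape is more complex than any degree-2 curve.
Then, from the axis intercepts and sections: the y-axis gridline crossings are at y ∈ {0, 1}; it meets the x-axis at x = 0 (among the integer gridlines).
Finally, together with the visible shape, these determine p as stated.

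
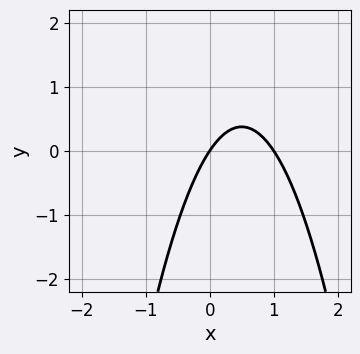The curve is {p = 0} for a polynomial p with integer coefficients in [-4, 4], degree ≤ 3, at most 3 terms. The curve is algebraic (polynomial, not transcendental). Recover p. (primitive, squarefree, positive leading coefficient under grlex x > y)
The degree is 2 — the shape is more complex than any degree-1 curve.
Reading off the gridlines: one y-axis crossing is at y = 0; among the integer gridlines, it crosses the x-axis at x ∈ {0, 1}.
Together with the visible shape, these determine p as stated.

3*x^2 - 3*x + 2*y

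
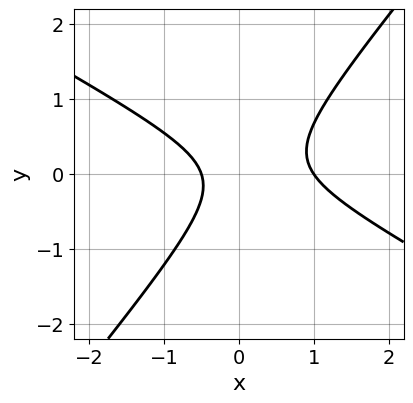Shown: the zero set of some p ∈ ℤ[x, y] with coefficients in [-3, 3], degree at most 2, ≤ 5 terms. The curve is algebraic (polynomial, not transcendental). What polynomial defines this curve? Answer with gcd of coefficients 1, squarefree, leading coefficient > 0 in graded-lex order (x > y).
2*x^2 + 2*x*y - 3*y^2 - x - 1

1. Degree: the shape is more complex than any degree-1 curve, so deg p = 2.
2. Observable constraints: no y-intercept at any integer in the box; one x-axis crossing is at x = 1.
3. Putting this together gives p.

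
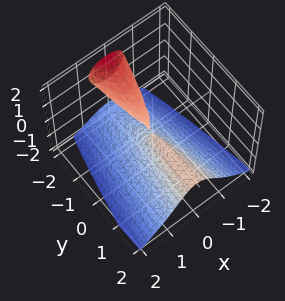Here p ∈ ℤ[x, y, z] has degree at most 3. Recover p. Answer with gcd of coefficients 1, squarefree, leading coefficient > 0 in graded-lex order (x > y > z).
(a) The picture has 2 separate pieces.
(b) Degree: no degree-2 surface has this shape, so deg p = 3.
(c) Observable constraints: every point of the y-axis in the box is on the surface; it meets the x-axis at x = 0 (among the integer gridlines); one z-axis crossing is at z = 0.
(d) Solving for integer coefficients yields p as stated.

z^3 + 3*x^2 + y*z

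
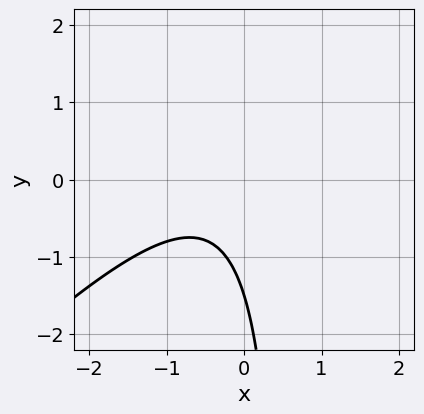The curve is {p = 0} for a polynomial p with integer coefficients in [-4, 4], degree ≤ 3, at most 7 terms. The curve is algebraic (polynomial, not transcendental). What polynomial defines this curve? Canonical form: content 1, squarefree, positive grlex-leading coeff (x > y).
3*x^2 - 3*x*y + 2*x + 2*y + 3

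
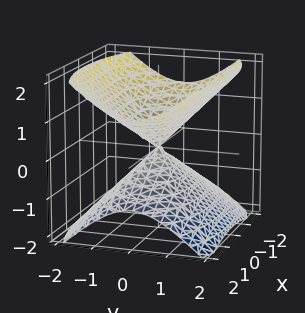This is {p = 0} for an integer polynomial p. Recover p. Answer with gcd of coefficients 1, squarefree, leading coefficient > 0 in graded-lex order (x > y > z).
x^2 + 3*y^2 - 3*z^2

1. There are 2 components.
2. The degree is 2 — a double cone through the origin; a quadric.
3. Symmetries: the y ↦ −y reflection is a symmetry, so y appears only in even powers; the x ↦ −x reflection is a symmetry, so x appears only in even powers; it's symmetric under z → −z, forcing even powers of z.
4. From the axis intercepts and sections: it meets the z-axis at z = 0 (among the integer gridlines); it crosses the x-axis at the gridline x = 0; it crosses the y-axis at the gridline y = 0.
5. Assembling these constraints gives the stated polynomial.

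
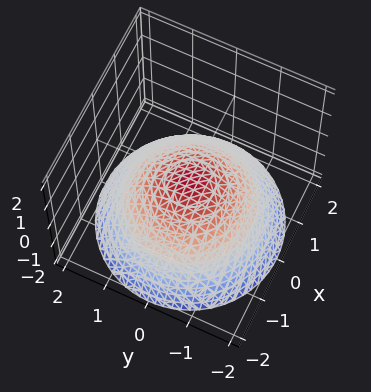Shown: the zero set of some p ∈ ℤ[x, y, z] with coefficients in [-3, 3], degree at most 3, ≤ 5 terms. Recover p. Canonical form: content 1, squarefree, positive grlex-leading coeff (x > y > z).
x^2 + y^2 + 2*z

(a) deg p = 2. A paraboloid; a quadric.
(b) Symmetries: rotational symmetry about the z-axis ⇒ p depends on x, y only through x² + y².
(c) Against the integer gridlines: it crosses the x-axis at the gridline x = 0; one z-axis crossing is at z = 0; a circular section at z = -1 has radius between 1 and 2; one y-axis crossing is at y = 0.
(d) Matching integer coefficients to the picture gives p.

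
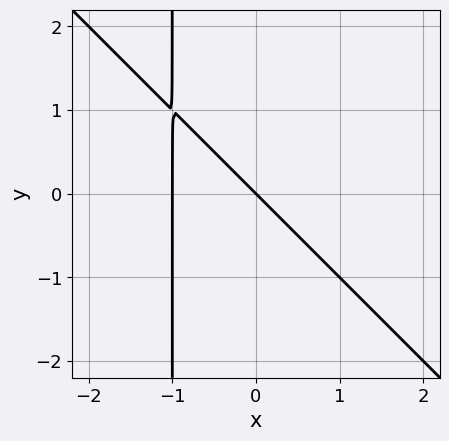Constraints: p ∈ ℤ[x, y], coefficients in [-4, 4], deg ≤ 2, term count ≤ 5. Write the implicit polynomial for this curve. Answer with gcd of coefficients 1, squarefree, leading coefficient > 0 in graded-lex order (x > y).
x^2 + x*y + x + y

First, degree: the shape is more complex than any degree-1 curve, so deg p = 2.
Next, reading off the gridlines: among the integer gridlines, it crosses the x-axis at x ∈ {-1, 0}; it crosses the y-axis at the gridline y = 0.
Finally, the integer polynomial consistent with all of this is the stated p.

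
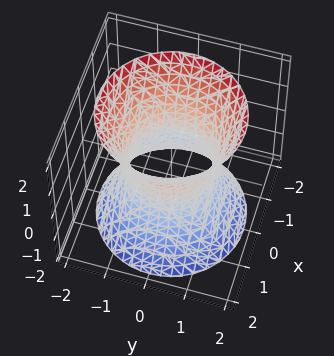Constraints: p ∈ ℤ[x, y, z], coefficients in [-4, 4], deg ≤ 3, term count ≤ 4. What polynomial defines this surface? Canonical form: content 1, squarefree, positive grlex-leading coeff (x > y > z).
2*x^2 + 2*y^2 - z^2 - 2

First, the degree is 2 — an hourglass — one-sheet hyperboloid; a quadric.
Next, by symmetry, every cross-section ⟂ z is a circle, so x, y appear only via x² + y²; it's symmetric under z → −z, forcing even powers of z.
Next, against the integer gridlines: the x-axis gridline crossings are at x ∈ {-1, 1}; the y-axis gridline crossings are at y ∈ {-1, 1}; no z-intercept at any integer in the box.
Finally, matching integer coefficients to the picture gives p.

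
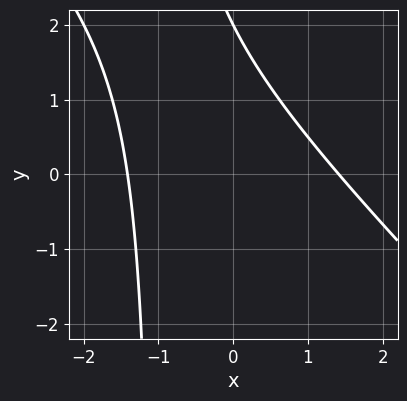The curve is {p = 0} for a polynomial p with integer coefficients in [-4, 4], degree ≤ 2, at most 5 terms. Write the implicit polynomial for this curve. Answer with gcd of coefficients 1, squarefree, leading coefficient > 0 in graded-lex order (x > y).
The degree is 2 — the shape is more complex than any degree-1 curve.
From the visible intercepts: it meets the y-axis at y = 2 (among the integer gridlines).
The integer polynomial consistent with all of this is the stated p.

x^2 + x*y + y - 2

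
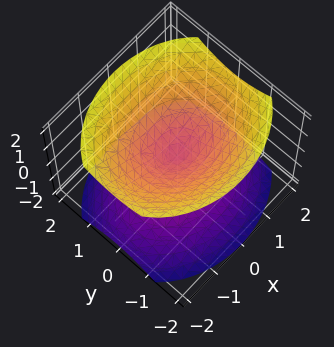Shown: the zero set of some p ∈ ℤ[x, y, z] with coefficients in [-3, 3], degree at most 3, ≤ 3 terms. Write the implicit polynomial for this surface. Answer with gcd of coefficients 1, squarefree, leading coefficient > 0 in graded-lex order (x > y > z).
2*x^2 + 3*y^2 - 3*z^2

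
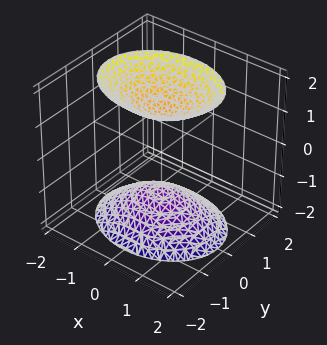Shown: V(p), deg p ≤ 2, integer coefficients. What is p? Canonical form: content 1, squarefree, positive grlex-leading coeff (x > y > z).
2*x^2 + 3*y^2 - 2*z^2 + 3

I count 2 distinct pieces. They look like related sheets of one shape, so recover p as a whole.
Degree: two separate bowl-shaped sheets opening away from each other; a quadric, so deg p = 2.
Symmetries: mirror symmetry y ↦ −y ⇒ only even powers of y; the x ↦ −x reflection is a symmetry, so x appears only in even powers; the z ↦ −z reflection is a symmetry, so z appears only in even powers.
Reading off the gridlines: it misses every integer gridline on the y-axis; no x-intercept at any integer in the box.
Matching integer coefficients to the picture gives p.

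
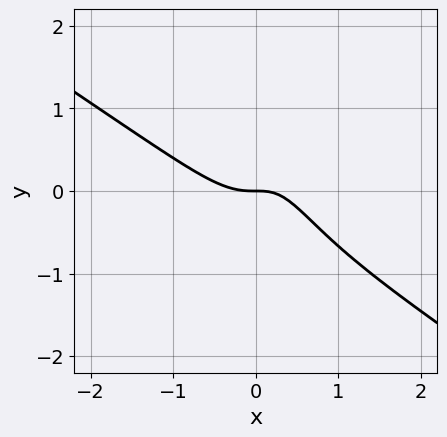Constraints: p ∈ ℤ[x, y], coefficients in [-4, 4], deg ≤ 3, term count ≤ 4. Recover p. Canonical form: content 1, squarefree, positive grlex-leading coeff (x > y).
2*x^3 + 3*x^2*y - x*y + y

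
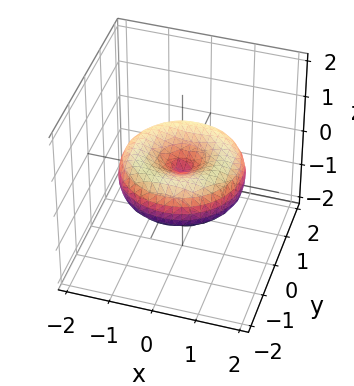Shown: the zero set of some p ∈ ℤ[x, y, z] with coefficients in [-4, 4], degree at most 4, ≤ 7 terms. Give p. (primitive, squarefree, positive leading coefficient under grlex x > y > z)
x^4 + 2*x^2*y^2 + y^4 - 2*x^2 - 2*y^2 + 3*z^2

1. Degree: a generic line meets the surface in up to 4 points, so deg p = 4.
2. Symmetries: rotational symmetry about the z-axis ⇒ p depends on x, y only through x² + y².
3. Checking where it meets the axes: one x-axis crossing is at x = 0; it meets the z-axis at z = 0 (among the integer gridlines); a circular section at z = 0 has radius between 1 and 2; it meets the y-axis at y = 0 (among the integer gridlines).
4. Fitting integer coefficients to these (and the overall shape) gives p.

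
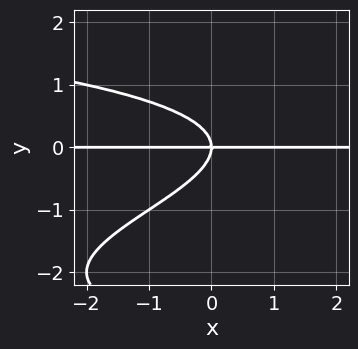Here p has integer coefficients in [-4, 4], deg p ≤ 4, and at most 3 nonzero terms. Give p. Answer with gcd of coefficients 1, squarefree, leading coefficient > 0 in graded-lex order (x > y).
y^4 + 3*y^3 + 2*x*y

First, degree: a generic line meets the curve in up to 4 points, so deg p = 4.
Then, reading off the gridlines: it meets the y-axis at y = 0 (among the integer gridlines); the visible x-axis segment lies entirely on the curve.
Finally, matching integer coefficients to the picture gives p.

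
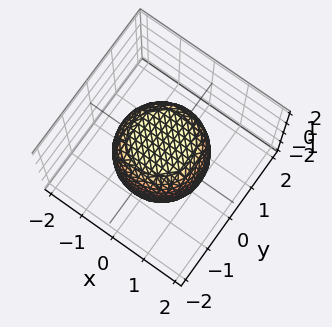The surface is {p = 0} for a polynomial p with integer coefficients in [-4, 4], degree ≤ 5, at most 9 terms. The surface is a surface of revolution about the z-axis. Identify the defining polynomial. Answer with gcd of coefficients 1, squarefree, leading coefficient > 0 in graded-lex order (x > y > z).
2*x^4 + 4*x^2*y^2 + 2*y^4 - x^2 - y^2 + 2*z^2 - 3

First, deg p = 4.
Then, symmetry: every cross-section ⟂ z is a circle, so x, y appear only via x² + y².
Next, observable constraints: a circular section at z = 0 has radius between 1 and 2.
Finally, the integer polynomial consistent with all of this is the stated p.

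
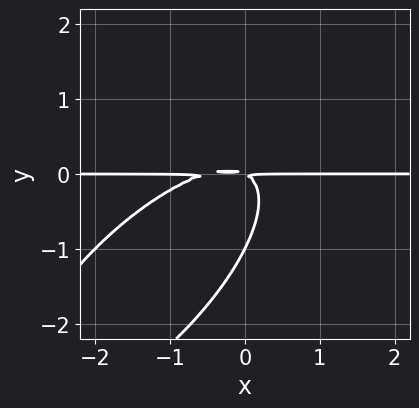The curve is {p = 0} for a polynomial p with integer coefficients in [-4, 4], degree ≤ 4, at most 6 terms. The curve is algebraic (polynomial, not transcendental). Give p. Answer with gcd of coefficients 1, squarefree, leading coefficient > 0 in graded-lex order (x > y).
First, deg p = 3. The shape is more complex than any degree-2 curve.
Next, against the integer gridlines: it meets the y-axis at y = -1 (among the integer gridlines); every point of the x-axis in the box is on the curve.
Finally, the integer polynomial consistent with all of this is the stated p.

2*x^2*y - 3*x*y^2 + 2*y^3 + x*y + 2*y^2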